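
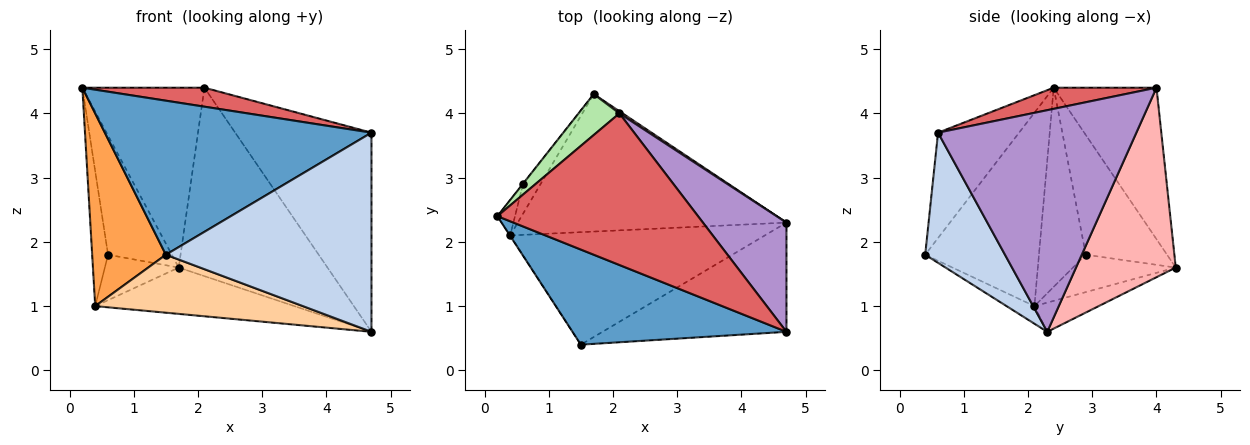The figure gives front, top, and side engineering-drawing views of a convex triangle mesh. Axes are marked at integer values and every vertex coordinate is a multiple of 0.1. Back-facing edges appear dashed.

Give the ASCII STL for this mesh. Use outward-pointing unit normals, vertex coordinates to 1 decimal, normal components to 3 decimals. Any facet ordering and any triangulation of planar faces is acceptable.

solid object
 facet normal -0.250 -0.824 0.509
  outer loop
   vertex 4.7 0.6 3.7
   vertex 0.2 2.4 4.4
   vertex 1.5 0.4 1.8
  endloop
 endfacet
 facet normal 0.322 -0.830 -0.455
  outer loop
   vertex 4.7 0.6 3.7
   vertex 1.5 0.4 1.8
   vertex 4.7 2.3 0.6
  endloop
 endfacet
 facet normal -0.839 -0.544 -0.001
  outer loop
   vertex 0.4 2.1 1.0
   vertex 1.5 0.4 1.8
   vertex 0.2 2.4 4.4
  endloop
 endfacet
 facet normal -0.061 -0.457 -0.887
  outer loop
   vertex 0.4 2.1 1.0
   vertex 4.7 2.3 0.6
   vertex 1.5 0.4 1.8
  endloop
 endfacet
 facet normal -0.102 0.318 -0.943
  outer loop
   vertex 0.4 2.1 1.0
   vertex 1.7 4.3 1.6
   vertex 4.7 2.3 0.6
  endloop
 endfacet
 facet normal -0.635 0.754 0.171
  outer loop
   vertex 2.1 4.0 4.4
   vertex 1.7 4.3 1.6
   vertex 0.2 2.4 4.4
  endloop
 endfacet
 facet normal 0.104 -0.124 0.987
  outer loop
   vertex 2.1 4.0 4.4
   vertex 0.2 2.4 4.4
   vertex 4.7 0.6 3.7
  endloop
 endfacet
 facet normal 0.557 0.831 0.009
  outer loop
   vertex 2.1 4.0 4.4
   vertex 4.7 2.3 0.6
   vertex 1.7 4.3 1.6
  endloop
 endfacet
 facet normal 0.787 0.541 0.297
  outer loop
   vertex 2.1 4.0 4.4
   vertex 4.7 0.6 3.7
   vertex 4.7 2.3 0.6
  endloop
 endfacet
 facet normal -0.786 0.618 -0.002
  outer loop
   vertex 0.6 2.9 1.8
   vertex 0.2 2.4 4.4
   vertex 1.7 4.3 1.6
  endloop
 endfacet
 facet normal -0.944 0.320 -0.084
  outer loop
   vertex 0.6 2.9 1.8
   vertex 0.4 2.1 1.0
   vertex 0.2 2.4 4.4
  endloop
 endfacet
 facet normal -0.759 0.545 -0.356
  outer loop
   vertex 0.6 2.9 1.8
   vertex 1.7 4.3 1.6
   vertex 0.4 2.1 1.0
  endloop
 endfacet
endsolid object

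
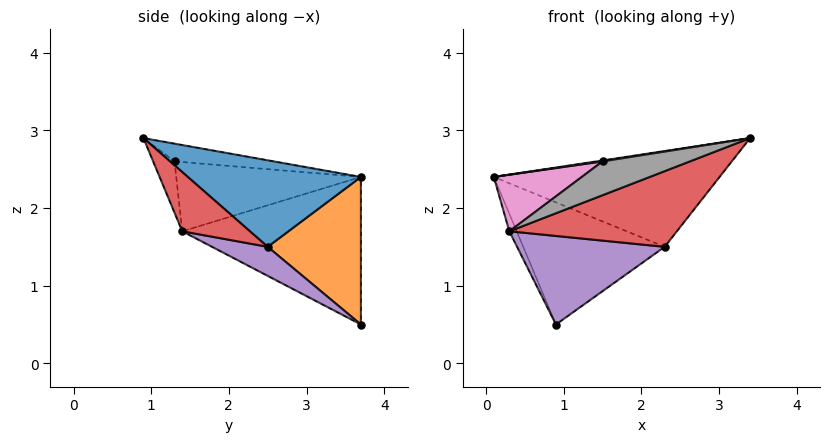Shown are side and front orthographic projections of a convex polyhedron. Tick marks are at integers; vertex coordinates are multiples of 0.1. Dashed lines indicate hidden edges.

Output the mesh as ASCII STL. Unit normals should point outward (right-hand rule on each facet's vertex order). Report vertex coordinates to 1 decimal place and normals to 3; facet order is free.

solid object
 facet normal 0.559 0.729 0.394
  outer loop
   vertex 2.3 2.5 1.5
   vertex 0.1 3.7 2.4
   vertex 3.4 0.9 2.9
  endloop
 endfacet
 facet normal 0.536 0.813 0.226
  outer loop
   vertex 2.3 2.5 1.5
   vertex 0.9 3.7 0.5
   vertex 0.1 3.7 2.4
  endloop
 endfacet
 facet normal -0.921 0.038 -0.388
  outer loop
   vertex 0.3 1.4 1.7
   vertex 0.1 3.7 2.4
   vertex 0.9 3.7 0.5
  endloop
 endfacet
 facet normal 0.223 -0.551 -0.804
  outer loop
   vertex 0.3 1.4 1.7
   vertex 2.3 2.5 1.5
   vertex 3.4 0.9 2.9
  endloop
 endfacet
 facet normal 0.186 -0.492 -0.850
  outer loop
   vertex 0.3 1.4 1.7
   vertex 0.9 3.7 0.5
   vertex 2.3 2.5 1.5
  endloop
 endfacet
 facet normal -0.158 -0.010 0.987
  outer loop
   vertex 1.5 1.3 2.6
   vertex 3.4 0.9 2.9
   vertex 0.1 3.7 2.4
  endloop
 endfacet
 facet normal -0.591 -0.282 0.756
  outer loop
   vertex 1.5 1.3 2.6
   vertex 0.1 3.7 2.4
   vertex 0.3 1.4 1.7
  endloop
 endfacet
 facet normal -0.232 -0.951 0.204
  outer loop
   vertex 1.5 1.3 2.6
   vertex 0.3 1.4 1.7
   vertex 3.4 0.9 2.9
  endloop
 endfacet
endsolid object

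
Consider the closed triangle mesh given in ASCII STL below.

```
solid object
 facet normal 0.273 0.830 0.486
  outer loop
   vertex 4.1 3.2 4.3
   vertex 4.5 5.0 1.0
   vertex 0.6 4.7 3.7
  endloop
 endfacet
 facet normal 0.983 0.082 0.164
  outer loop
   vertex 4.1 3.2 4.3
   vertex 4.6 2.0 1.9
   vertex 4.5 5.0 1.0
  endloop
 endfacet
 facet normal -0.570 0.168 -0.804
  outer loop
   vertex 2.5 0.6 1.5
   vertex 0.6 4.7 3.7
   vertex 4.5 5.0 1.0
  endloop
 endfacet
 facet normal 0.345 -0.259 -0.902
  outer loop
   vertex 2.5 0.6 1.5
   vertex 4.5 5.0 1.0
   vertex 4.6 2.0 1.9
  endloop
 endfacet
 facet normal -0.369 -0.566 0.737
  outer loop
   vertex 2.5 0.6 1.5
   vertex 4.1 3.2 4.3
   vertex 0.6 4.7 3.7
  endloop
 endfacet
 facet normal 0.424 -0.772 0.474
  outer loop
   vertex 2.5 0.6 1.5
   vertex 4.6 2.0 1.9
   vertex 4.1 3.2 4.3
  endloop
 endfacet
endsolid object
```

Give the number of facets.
6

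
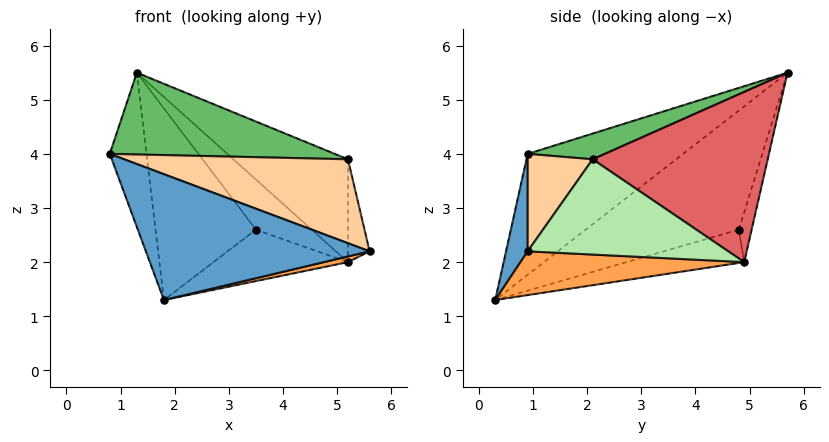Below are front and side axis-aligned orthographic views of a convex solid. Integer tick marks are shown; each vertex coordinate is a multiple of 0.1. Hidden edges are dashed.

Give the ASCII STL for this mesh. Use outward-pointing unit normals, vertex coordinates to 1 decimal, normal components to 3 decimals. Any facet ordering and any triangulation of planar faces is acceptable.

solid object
 facet normal 0.093 -0.964 0.249
  outer loop
   vertex 1.8 0.3 1.3
   vertex 5.6 0.9 2.2
   vertex 0.8 0.9 4.0
  endloop
 endfacet
 facet normal -0.900 0.213 -0.381
  outer loop
   vertex 1.8 0.3 1.3
   vertex 0.8 0.9 4.0
   vertex 1.3 5.7 5.5
  endloop
 endfacet
 facet normal 0.234 -0.025 -0.972
  outer loop
   vertex 5.2 4.9 2.0
   vertex 5.6 0.9 2.2
   vertex 1.8 0.3 1.3
  endloop
 endfacet
 facet normal 0.224 -0.771 0.597
  outer loop
   vertex 5.2 2.1 3.9
   vertex 0.8 0.9 4.0
   vertex 5.6 0.9 2.2
  endloop
 endfacet
 facet normal 0.105 -0.307 0.946
  outer loop
   vertex 5.2 2.1 3.9
   vertex 1.3 5.7 5.5
   vertex 0.8 0.9 4.0
  endloop
 endfacet
 facet normal 0.982 0.106 0.156
  outer loop
   vertex 5.2 2.1 3.9
   vertex 5.6 0.9 2.2
   vertex 5.2 4.9 2.0
  endloop
 endfacet
 facet normal 0.651 0.426 0.628
  outer loop
   vertex 5.2 2.1 3.9
   vertex 5.2 4.9 2.0
   vertex 1.3 5.7 5.5
  endloop
 endfacet
 facet normal -0.652 0.427 -0.627
  outer loop
   vertex 3.5 4.8 2.6
   vertex 1.8 0.3 1.3
   vertex 1.3 5.7 5.5
  endloop
 endfacet
 facet normal -0.203 0.881 -0.427
  outer loop
   vertex 3.5 4.8 2.6
   vertex 1.3 5.7 5.5
   vertex 5.2 4.9 2.0
  endloop
 endfacet
 facet normal -0.328 0.374 -0.867
  outer loop
   vertex 3.5 4.8 2.6
   vertex 5.2 4.9 2.0
   vertex 1.8 0.3 1.3
  endloop
 endfacet
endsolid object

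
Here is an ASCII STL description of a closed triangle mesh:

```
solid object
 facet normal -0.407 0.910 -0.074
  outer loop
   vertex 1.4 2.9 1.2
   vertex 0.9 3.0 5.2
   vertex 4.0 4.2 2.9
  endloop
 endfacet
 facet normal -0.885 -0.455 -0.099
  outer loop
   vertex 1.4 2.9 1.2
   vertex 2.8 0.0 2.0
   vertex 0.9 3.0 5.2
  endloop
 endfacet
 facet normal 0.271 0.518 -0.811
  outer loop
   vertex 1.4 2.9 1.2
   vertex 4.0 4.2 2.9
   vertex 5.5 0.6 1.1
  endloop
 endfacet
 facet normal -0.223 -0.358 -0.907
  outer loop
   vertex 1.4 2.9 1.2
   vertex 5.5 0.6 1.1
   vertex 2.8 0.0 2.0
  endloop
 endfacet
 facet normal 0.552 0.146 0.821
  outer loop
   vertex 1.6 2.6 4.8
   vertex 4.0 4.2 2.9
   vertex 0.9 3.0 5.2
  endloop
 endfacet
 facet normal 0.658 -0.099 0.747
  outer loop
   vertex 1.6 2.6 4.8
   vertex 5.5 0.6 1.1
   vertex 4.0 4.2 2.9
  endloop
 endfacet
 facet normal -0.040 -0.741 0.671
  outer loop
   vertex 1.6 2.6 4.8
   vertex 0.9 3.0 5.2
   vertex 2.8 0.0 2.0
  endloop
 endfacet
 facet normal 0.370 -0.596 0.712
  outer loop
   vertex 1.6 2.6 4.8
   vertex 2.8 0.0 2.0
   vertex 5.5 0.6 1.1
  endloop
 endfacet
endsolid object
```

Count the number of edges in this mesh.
12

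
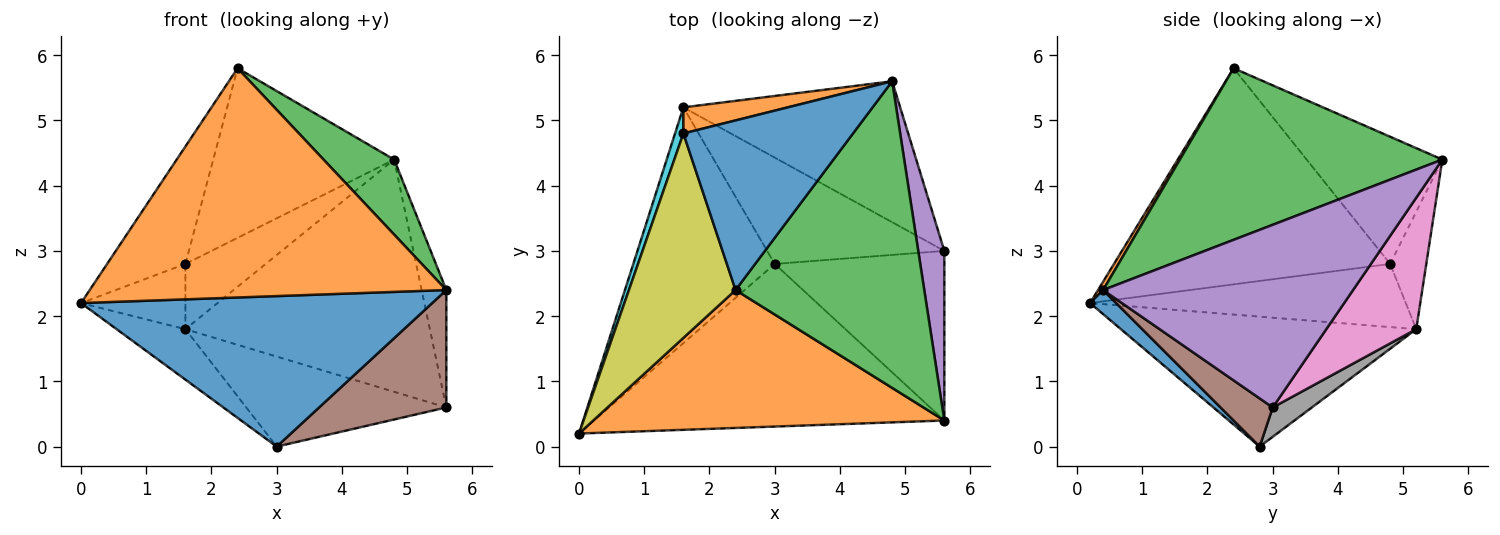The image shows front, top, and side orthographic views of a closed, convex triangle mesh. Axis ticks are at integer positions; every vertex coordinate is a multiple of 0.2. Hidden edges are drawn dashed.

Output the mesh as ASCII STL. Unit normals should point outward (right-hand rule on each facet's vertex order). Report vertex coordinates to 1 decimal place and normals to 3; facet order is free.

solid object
 facet normal 0.050 -0.678 -0.733
  outer loop
   vertex 3.0 2.8 0.0
   vertex 5.6 0.4 2.4
   vertex 0.0 0.2 2.2
  endloop
 endfacet
 facet normal 0.012 -0.857 0.515
  outer loop
   vertex 2.4 2.4 5.8
   vertex 0.0 0.2 2.2
   vertex 5.6 0.4 2.4
  endloop
 endfacet
 facet normal 0.662 -0.178 0.728
  outer loop
   vertex 2.4 2.4 5.8
   vertex 5.6 0.4 2.4
   vertex 4.8 5.6 4.4
  endloop
 endfacet
 facet normal -0.668 0.156 -0.727
  outer loop
   vertex 1.6 5.2 1.8
   vertex 3.0 2.8 0.0
   vertex 0.0 0.2 2.2
  endloop
 endfacet
 facet normal 0.985 0.097 0.141
  outer loop
   vertex 5.6 3.0 0.6
   vertex 4.8 5.6 4.4
   vertex 5.6 0.4 2.4
  endloop
 endfacet
 facet normal 0.227 -0.554 -0.801
  outer loop
   vertex 5.6 3.0 0.6
   vertex 5.6 0.4 2.4
   vertex 3.0 2.8 0.0
  endloop
 endfacet
 facet normal 0.300 0.816 -0.495
  outer loop
   vertex 5.6 3.0 0.6
   vertex 1.6 5.2 1.8
   vertex 4.8 5.6 4.4
  endloop
 endfacet
 facet normal 0.125 0.641 -0.757
  outer loop
   vertex 5.6 3.0 0.6
   vertex 3.0 2.8 0.0
   vertex 1.6 5.2 1.8
  endloop
 endfacet
 facet normal -0.869 0.246 0.429
  outer loop
   vertex 1.6 4.8 2.8
   vertex 0.0 0.2 2.2
   vertex 2.4 2.4 5.8
  endloop
 endfacet
 facet normal -0.942 0.311 0.125
  outer loop
   vertex 1.6 4.8 2.8
   vertex 1.6 5.2 1.8
   vertex 0.0 0.2 2.2
  endloop
 endfacet
 facet normal -0.469 0.625 0.625
  outer loop
   vertex 1.6 4.8 2.8
   vertex 2.4 2.4 5.8
   vertex 4.8 5.6 4.4
  endloop
 endfacet
 facet normal -0.386 0.857 0.343
  outer loop
   vertex 1.6 4.8 2.8
   vertex 4.8 5.6 4.4
   vertex 1.6 5.2 1.8
  endloop
 endfacet
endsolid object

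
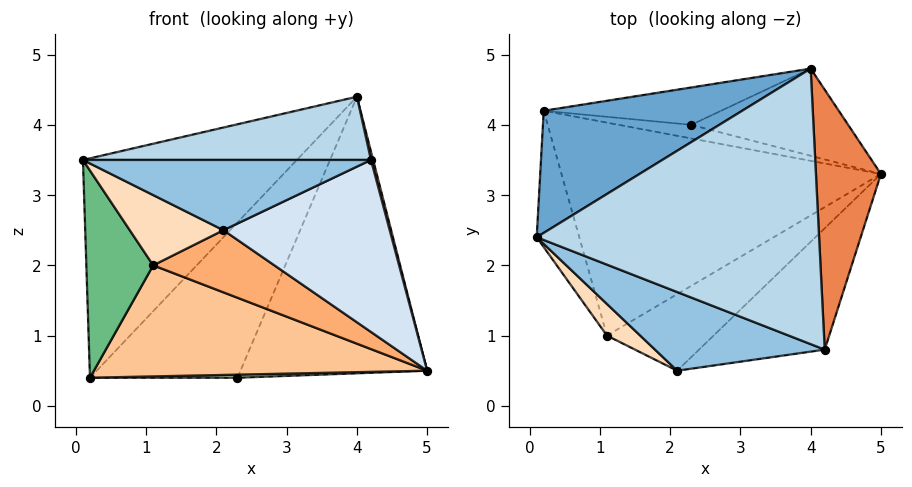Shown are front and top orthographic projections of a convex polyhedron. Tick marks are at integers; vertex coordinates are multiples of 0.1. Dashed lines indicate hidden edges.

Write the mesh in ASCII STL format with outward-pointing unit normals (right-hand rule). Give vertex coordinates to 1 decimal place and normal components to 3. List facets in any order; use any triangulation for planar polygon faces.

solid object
 facet normal -0.545 0.733 0.408
  outer loop
   vertex 0.2 4.2 0.4
   vertex 0.1 2.4 3.5
   vertex 4.0 4.8 4.4
  endloop
 endfacet
 facet normal -0.252 -0.645 0.722
  outer loop
   vertex 4.2 0.8 3.5
   vertex 0.1 2.4 3.5
   vertex 2.1 0.5 2.5
  endloop
 endfacet
 facet normal -0.087 -0.223 0.971
  outer loop
   vertex 4.2 0.8 3.5
   vertex 4.0 4.8 4.4
   vertex 0.1 2.4 3.5
  endloop
 endfacet
 facet normal 0.364 -0.761 -0.537
  outer loop
   vertex 4.2 0.8 3.5
   vertex 2.1 0.5 2.5
   vertex 5.0 3.3 0.5
  endloop
 endfacet
 facet normal 0.968 -0.008 0.251
  outer loop
   vertex 4.2 0.8 3.5
   vertex 5.0 3.3 0.5
   vertex 4.0 4.8 4.4
  endloop
 endfacet
 facet normal 0.073 -0.629 -0.774
  outer loop
   vertex 1.1 1.0 2.0
   vertex 5.0 3.3 0.5
   vertex 2.1 0.5 2.5
  endloop
 endfacet
 facet normal -0.068 -0.461 -0.885
  outer loop
   vertex 1.1 1.0 2.0
   vertex 0.2 4.2 0.4
   vertex 5.0 3.3 0.5
  endloop
 endfacet
 facet normal -0.552 -0.761 0.342
  outer loop
   vertex 1.1 1.0 2.0
   vertex 2.1 0.5 2.5
   vertex 0.1 2.4 3.5
  endloop
 endfacet
 facet normal -0.894 -0.375 -0.246
  outer loop
   vertex 1.1 1.0 2.0
   vertex 0.1 2.4 3.5
   vertex 0.2 4.2 0.4
  endloop
 endfacet
 facet normal 0.250 0.923 -0.291
  outer loop
   vertex 2.3 4.0 0.4
   vertex 4.0 4.8 4.4
   vertex 5.0 3.3 0.5
  endloop
 endfacet
 facet normal -0.021 -0.220 -0.975
  outer loop
   vertex 2.3 4.0 0.4
   vertex 5.0 3.3 0.5
   vertex 0.2 4.2 0.4
  endloop
 endfacet
 facet normal 0.092 0.968 -0.233
  outer loop
   vertex 2.3 4.0 0.4
   vertex 0.2 4.2 0.4
   vertex 4.0 4.8 4.4
  endloop
 endfacet
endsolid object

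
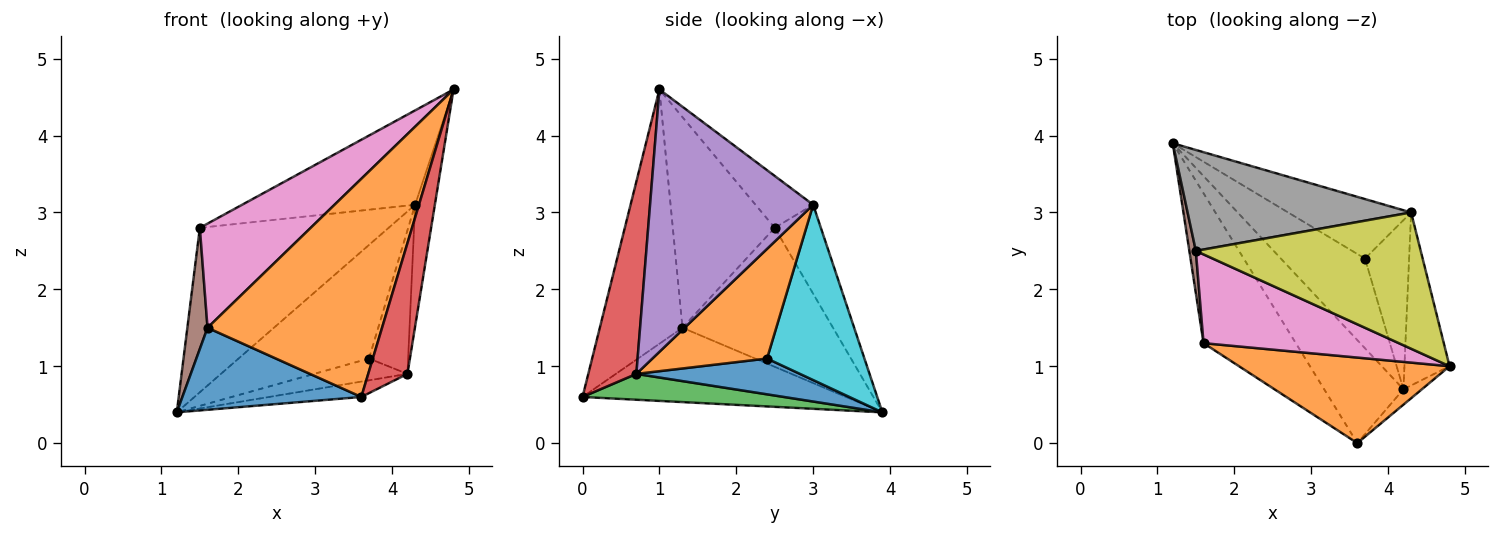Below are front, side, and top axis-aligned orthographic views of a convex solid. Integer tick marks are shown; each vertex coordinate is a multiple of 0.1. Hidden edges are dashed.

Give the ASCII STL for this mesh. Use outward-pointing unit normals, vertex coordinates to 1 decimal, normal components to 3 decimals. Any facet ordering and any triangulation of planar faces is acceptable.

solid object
 facet normal -0.577 -0.392 -0.716
  outer loop
   vertex 1.6 1.3 1.5
   vertex 1.2 3.9 0.4
   vertex 3.6 0.0 0.6
  endloop
 endfacet
 facet normal -0.403 -0.852 0.334
  outer loop
   vertex 1.6 1.3 1.5
   vertex 3.6 0.0 0.6
   vertex 4.8 1.0 4.6
  endloop
 endfacet
 facet normal 0.307 0.141 -0.941
  outer loop
   vertex 4.2 0.7 0.9
   vertex 3.6 0.0 0.6
   vertex 1.2 3.9 0.4
  endloop
 endfacet
 facet normal 0.773 -0.630 -0.074
  outer loop
   vertex 4.2 0.7 0.9
   vertex 4.8 1.0 4.6
   vertex 3.6 0.0 0.6
  endloop
 endfacet
 facet normal 0.979 0.118 -0.168
  outer loop
   vertex 4.2 0.7 0.9
   vertex 4.3 3.0 3.1
   vertex 4.8 1.0 4.6
  endloop
 endfacet
 facet normal -0.990 -0.133 0.046
  outer loop
   vertex 1.5 2.5 2.8
   vertex 1.2 3.9 0.4
   vertex 1.6 1.3 1.5
  endloop
 endfacet
 facet normal -0.573 -0.624 0.531
  outer loop
   vertex 1.5 2.5 2.8
   vertex 1.6 1.3 1.5
   vertex 4.8 1.0 4.6
  endloop
 endfacet
 facet normal -0.204 0.834 0.512
  outer loop
   vertex 1.5 2.5 2.8
   vertex 4.3 3.0 3.1
   vertex 1.2 3.9 0.4
  endloop
 endfacet
 facet normal -0.186 0.559 0.808
  outer loop
   vertex 1.5 2.5 2.8
   vertex 4.8 1.0 4.6
   vertex 4.3 3.0 3.1
  endloop
 endfacet
 facet normal 0.552 0.739 -0.387
  outer loop
   vertex 3.7 2.4 1.1
   vertex 1.2 3.9 0.4
   vertex 4.3 3.0 3.1
  endloop
 endfacet
 facet normal 0.382 0.218 -0.898
  outer loop
   vertex 3.7 2.4 1.1
   vertex 4.2 0.7 0.9
   vertex 1.2 3.9 0.4
  endloop
 endfacet
 facet normal 0.884 0.302 -0.356
  outer loop
   vertex 3.7 2.4 1.1
   vertex 4.3 3.0 3.1
   vertex 4.2 0.7 0.9
  endloop
 endfacet
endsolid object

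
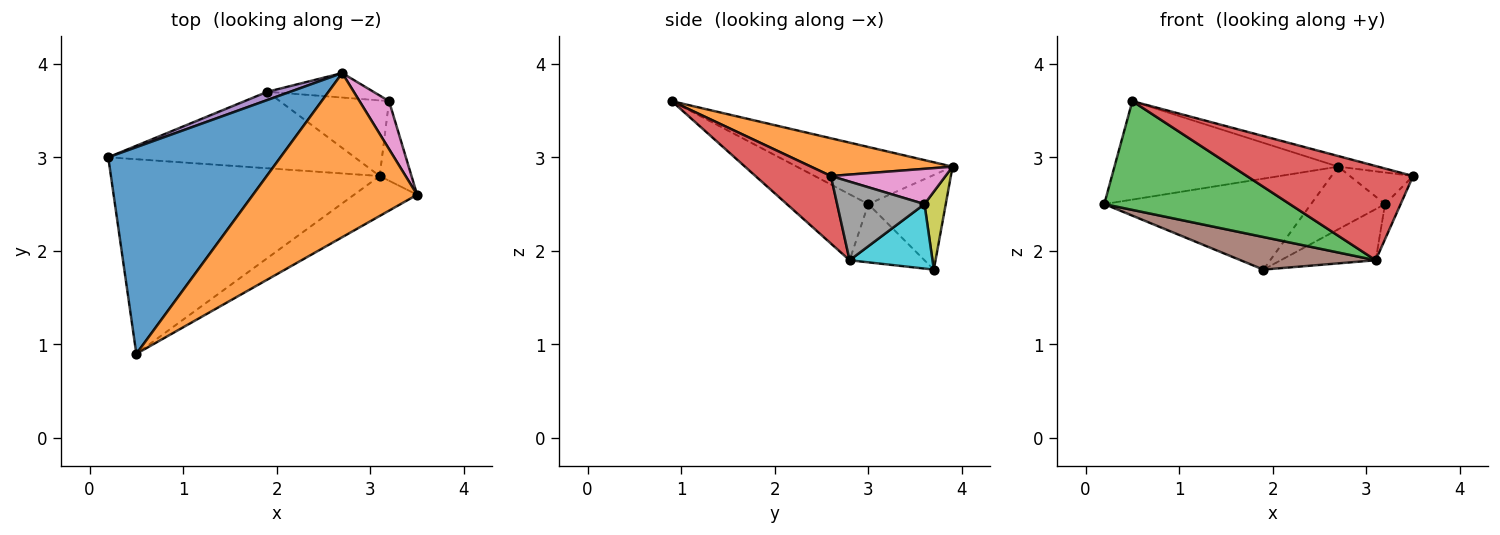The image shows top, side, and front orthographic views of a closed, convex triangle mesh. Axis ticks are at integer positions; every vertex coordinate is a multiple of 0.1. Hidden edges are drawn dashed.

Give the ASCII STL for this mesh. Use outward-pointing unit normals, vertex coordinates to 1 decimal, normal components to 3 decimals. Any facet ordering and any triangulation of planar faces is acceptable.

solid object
 facet normal -0.287 0.412 0.865
  outer loop
   vertex 2.7 3.9 2.9
   vertex 0.2 3.0 2.5
   vertex 0.5 0.9 3.6
  endloop
 endfacet
 facet normal 0.224 0.063 0.973
  outer loop
   vertex 2.7 3.9 2.9
   vertex 0.5 0.9 3.6
   vertex 3.5 2.6 2.8
  endloop
 endfacet
 facet normal -0.209 -0.477 -0.854
  outer loop
   vertex 3.1 2.8 1.9
   vertex 0.5 0.9 3.6
   vertex 0.2 3.0 2.5
  endloop
 endfacet
 facet normal 0.385 -0.850 -0.360
  outer loop
   vertex 3.1 2.8 1.9
   vertex 3.5 2.6 2.8
   vertex 0.5 0.9 3.6
  endloop
 endfacet
 facet normal -0.349 0.933 0.084
  outer loop
   vertex 1.9 3.7 1.8
   vertex 0.2 3.0 2.5
   vertex 2.7 3.9 2.9
  endloop
 endfacet
 facet normal -0.212 -0.383 -0.899
  outer loop
   vertex 1.9 3.7 1.8
   vertex 3.1 2.8 1.9
   vertex 0.2 3.0 2.5
  endloop
 endfacet
 facet normal 0.706 0.389 0.591
  outer loop
   vertex 3.2 3.6 2.5
   vertex 2.7 3.9 2.9
   vertex 3.5 2.6 2.8
  endloop
 endfacet
 facet normal 0.915 0.163 -0.370
  outer loop
   vertex 3.2 3.6 2.5
   vertex 3.5 2.6 2.8
   vertex 3.1 2.8 1.9
  endloop
 endfacet
 facet normal 0.259 0.900 -0.352
  outer loop
   vertex 3.2 3.6 2.5
   vertex 1.9 3.7 1.8
   vertex 2.7 3.9 2.9
  endloop
 endfacet
 facet normal 0.439 0.503 -0.744
  outer loop
   vertex 3.2 3.6 2.5
   vertex 3.1 2.8 1.9
   vertex 1.9 3.7 1.8
  endloop
 endfacet
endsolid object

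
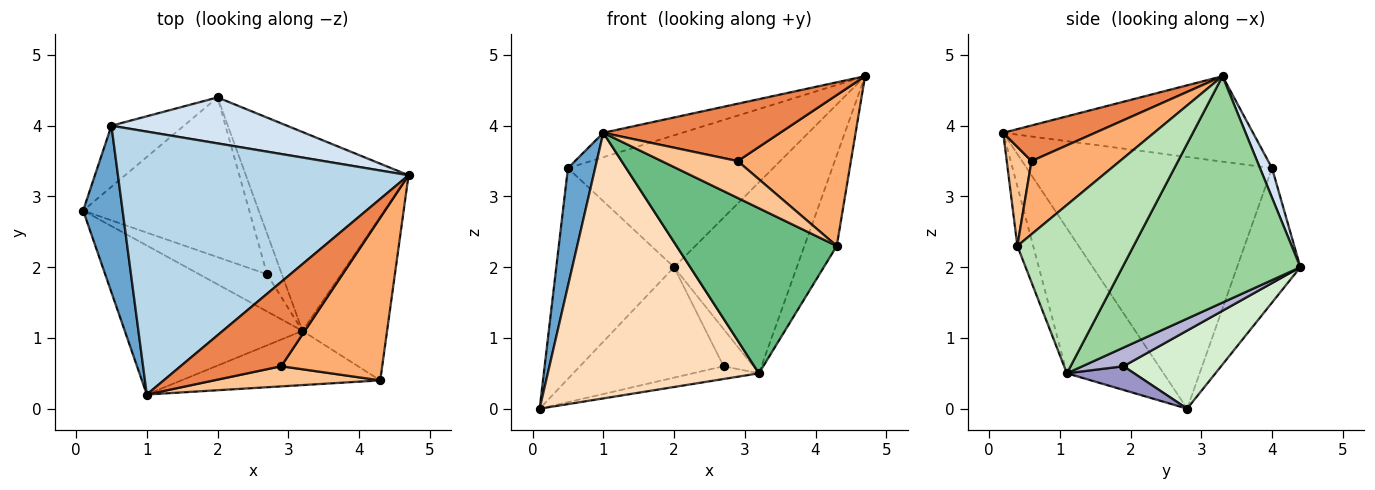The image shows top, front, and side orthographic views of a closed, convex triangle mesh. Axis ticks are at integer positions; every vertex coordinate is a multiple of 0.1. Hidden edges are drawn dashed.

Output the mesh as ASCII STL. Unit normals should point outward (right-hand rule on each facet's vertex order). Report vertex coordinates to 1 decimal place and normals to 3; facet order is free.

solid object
 facet normal -0.982 -0.109 0.154
  outer loop
   vertex 0.5 4.0 3.4
   vertex 0.1 2.8 0.0
   vertex 1.0 0.2 3.9
  endloop
 endfacet
 facet normal -0.458 0.854 -0.247
  outer loop
   vertex 0.5 4.0 3.4
   vertex 2.0 4.4 2.0
   vertex 0.1 2.8 0.0
  endloop
 endfacet
 facet normal -0.281 0.089 0.956
  outer loop
   vertex 0.5 4.0 3.4
   vertex 1.0 0.2 3.9
   vertex 4.7 3.3 4.7
  endloop
 endfacet
 facet normal 0.055 0.943 0.329
  outer loop
   vertex 0.5 4.0 3.4
   vertex 4.7 3.3 4.7
   vertex 2.0 4.4 2.0
  endloop
 endfacet
 facet normal 0.281 -0.540 0.794
  outer loop
   vertex 2.9 0.6 3.5
   vertex 4.7 3.3 4.7
   vertex 1.0 0.2 3.9
  endloop
 endfacet
 facet normal 0.469 -0.601 0.647
  outer loop
   vertex 2.9 0.6 3.5
   vertex 4.3 0.4 2.3
   vertex 4.7 3.3 4.7
  endloop
 endfacet
 facet normal 0.275 -0.844 0.461
  outer loop
   vertex 2.9 0.6 3.5
   vertex 1.0 0.2 3.9
   vertex 4.3 0.4 2.3
  endloop
 endfacet
 facet normal -0.371 -0.810 -0.454
  outer loop
   vertex 3.2 1.1 0.5
   vertex 1.0 0.2 3.9
   vertex 0.1 2.8 0.0
  endloop
 endfacet
 facet normal -0.093 -0.946 -0.311
  outer loop
   vertex 3.2 1.1 0.5
   vertex 4.3 0.4 2.3
   vertex 1.0 0.2 3.9
  endloop
 endfacet
 facet normal 0.708 0.489 -0.509
  outer loop
   vertex 3.2 1.1 0.5
   vertex 2.0 4.4 2.0
   vertex 4.7 3.3 4.7
  endloop
 endfacet
 facet normal 0.867 0.241 -0.436
  outer loop
   vertex 3.2 1.1 0.5
   vertex 4.7 3.3 4.7
   vertex 4.3 0.4 2.3
  endloop
 endfacet
 facet normal 0.361 0.531 -0.767
  outer loop
   vertex 2.7 1.9 0.6
   vertex 0.1 2.8 0.0
   vertex 2.0 4.4 2.0
  endloop
 endfacet
 facet normal 0.314 0.308 -0.898
  outer loop
   vertex 2.7 1.9 0.6
   vertex 3.2 1.1 0.5
   vertex 0.1 2.8 0.0
  endloop
 endfacet
 facet normal 0.681 0.493 -0.540
  outer loop
   vertex 2.7 1.9 0.6
   vertex 2.0 4.4 2.0
   vertex 3.2 1.1 0.5
  endloop
 endfacet
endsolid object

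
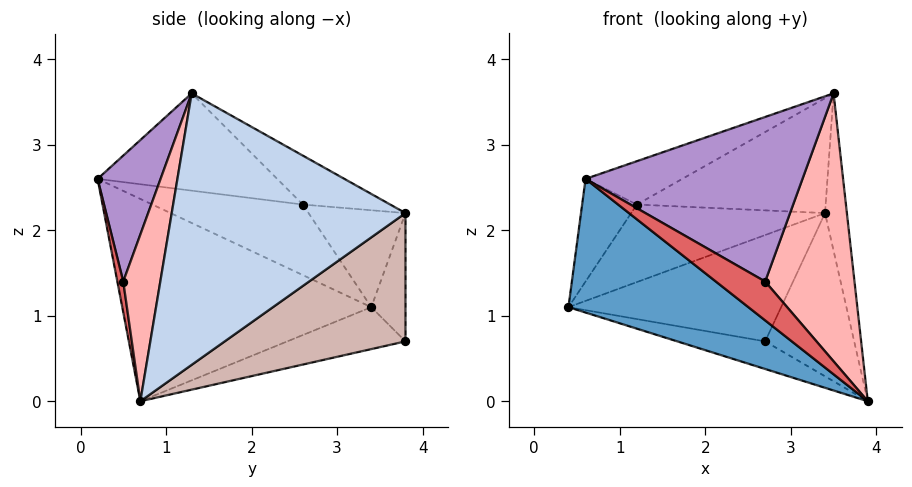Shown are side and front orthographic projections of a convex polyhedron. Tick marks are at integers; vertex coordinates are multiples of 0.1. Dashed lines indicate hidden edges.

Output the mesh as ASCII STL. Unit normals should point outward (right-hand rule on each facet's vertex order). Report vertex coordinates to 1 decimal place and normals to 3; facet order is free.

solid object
 facet normal -0.534 -0.386 -0.752
  outer loop
   vertex 0.6 0.2 2.6
   vertex 0.4 3.4 1.1
   vertex 3.9 0.7 0.0
  endloop
 endfacet
 facet normal 0.991 0.093 0.095
  outer loop
   vertex 3.4 3.8 2.2
   vertex 3.5 1.3 3.6
   vertex 3.9 0.7 0.0
  endloop
 endfacet
 facet normal -0.715 0.260 0.650
  outer loop
   vertex 1.2 2.6 2.3
   vertex 0.4 3.4 1.1
   vertex 0.6 0.2 2.6
  endloop
 endfacet
 facet normal -0.389 0.209 0.897
  outer loop
   vertex 1.2 2.6 2.3
   vertex 0.6 0.2 2.6
   vertex 3.5 1.3 3.6
  endloop
 endfacet
 facet normal -0.333 0.667 0.667
  outer loop
   vertex 1.2 2.6 2.3
   vertex 3.4 3.8 2.2
   vertex 0.4 3.4 1.1
  endloop
 endfacet
 facet normal -0.218 0.470 0.855
  outer loop
   vertex 1.2 2.6 2.3
   vertex 3.5 1.3 3.6
   vertex 3.4 3.8 2.2
  endloop
 endfacet
 facet normal 0.119 -0.992 -0.040
  outer loop
   vertex 2.7 0.5 1.4
   vertex 0.6 0.2 2.6
   vertex 3.9 0.7 0.0
  endloop
 endfacet
 facet normal 0.376 -0.906 0.193
  outer loop
   vertex 2.7 0.5 1.4
   vertex 3.9 0.7 0.0
   vertex 3.5 1.3 3.6
  endloop
 endfacet
 facet normal 0.271 -0.932 0.241
  outer loop
   vertex 2.7 0.5 1.4
   vertex 3.5 1.3 3.6
   vertex 0.6 0.2 2.6
  endloop
 endfacet
 facet normal -0.194 0.144 -0.970
  outer loop
   vertex 2.7 3.8 0.7
   vertex 3.9 0.7 0.0
   vertex 0.4 3.4 1.1
  endloop
 endfacet
 facet normal -0.158 0.985 0.074
  outer loop
   vertex 2.7 3.8 0.7
   vertex 0.4 3.4 1.1
   vertex 3.4 3.8 2.2
  endloop
 endfacet
 facet normal 0.828 0.408 -0.386
  outer loop
   vertex 2.7 3.8 0.7
   vertex 3.4 3.8 2.2
   vertex 3.9 0.7 0.0
  endloop
 endfacet
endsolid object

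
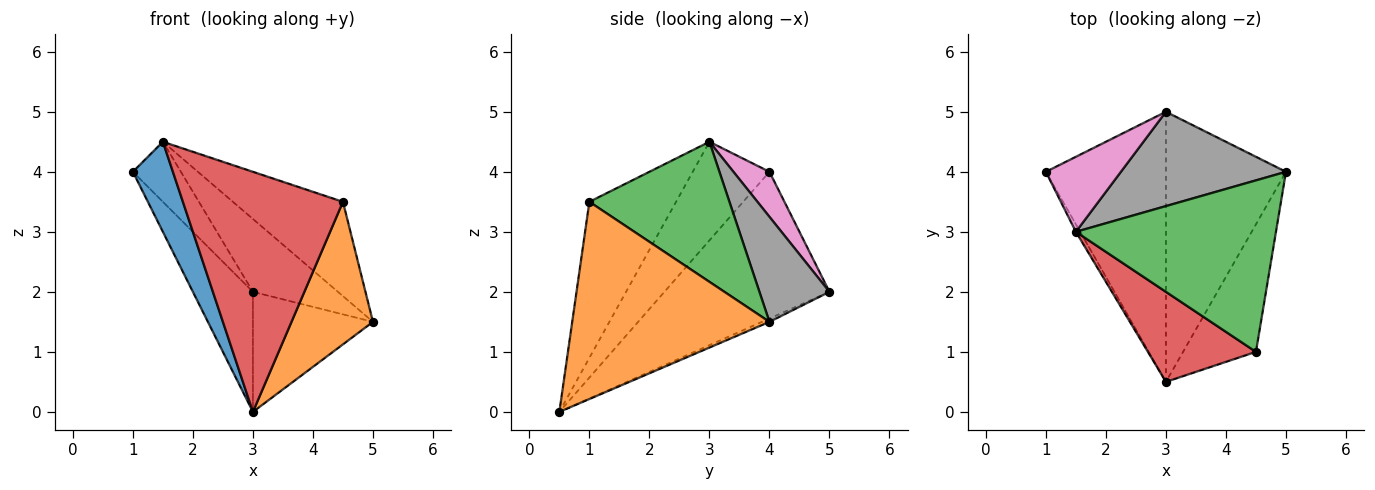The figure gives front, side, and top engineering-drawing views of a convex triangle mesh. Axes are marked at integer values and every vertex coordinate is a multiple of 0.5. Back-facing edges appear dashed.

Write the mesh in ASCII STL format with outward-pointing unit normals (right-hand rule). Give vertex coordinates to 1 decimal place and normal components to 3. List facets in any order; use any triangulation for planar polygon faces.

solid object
 facet normal -0.886 -0.462 -0.039
  outer loop
   vertex 1.5 3.0 4.5
   vertex 1.0 4.0 4.0
   vertex 3.0 0.5 0.0
  endloop
 endfacet
 facet normal 0.875 -0.361 -0.323
  outer loop
   vertex 4.5 1.0 3.5
   vertex 3.0 0.5 0.0
   vertex 5.0 4.0 1.5
  endloop
 endfacet
 facet normal 0.523 0.411 0.747
  outer loop
   vertex 4.5 1.0 3.5
   vertex 5.0 4.0 1.5
   vertex 1.5 3.0 4.5
  endloop
 endfacet
 facet normal -0.452 -0.835 0.313
  outer loop
   vertex 4.5 1.0 3.5
   vertex 1.5 3.0 4.5
   vertex 3.0 0.5 0.0
  endloop
 endfacet
 facet normal -0.745 0.271 -0.610
  outer loop
   vertex 3.0 5.0 2.0
   vertex 3.0 0.5 0.0
   vertex 1.0 4.0 4.0
  endloop
 endfacet
 facet normal -0.025 0.406 -0.914
  outer loop
   vertex 3.0 5.0 2.0
   vertex 5.0 4.0 1.5
   vertex 3.0 0.5 0.0
  endloop
 endfacet
 facet normal 0.424 0.566 0.707
  outer loop
   vertex 3.0 5.0 2.0
   vertex 1.0 4.0 4.0
   vertex 1.5 3.0 4.5
  endloop
 endfacet
 facet normal 0.450 0.546 0.707
  outer loop
   vertex 3.0 5.0 2.0
   vertex 1.5 3.0 4.5
   vertex 5.0 4.0 1.5
  endloop
 endfacet
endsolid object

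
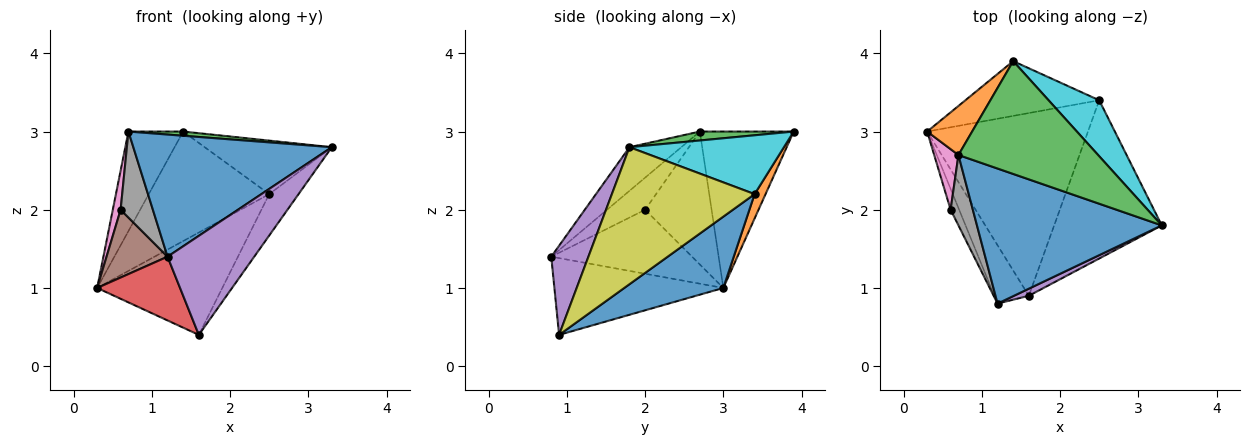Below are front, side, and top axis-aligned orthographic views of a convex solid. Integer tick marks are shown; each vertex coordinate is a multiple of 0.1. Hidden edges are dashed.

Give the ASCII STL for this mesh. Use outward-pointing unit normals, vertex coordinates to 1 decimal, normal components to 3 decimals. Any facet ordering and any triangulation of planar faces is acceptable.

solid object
 facet normal -0.172 -0.661 0.731
  outer loop
   vertex 0.7 2.7 3.0
   vertex 1.2 0.8 1.4
   vertex 3.3 1.8 2.8
  endloop
 endfacet
 facet normal -0.838 0.489 0.241
  outer loop
   vertex 1.4 3.9 3.0
   vertex 0.3 3.0 1.0
   vertex 0.7 2.7 3.0
  endloop
 endfacet
 facet normal 0.064 -0.037 0.997
  outer loop
   vertex 1.4 3.9 3.0
   vertex 0.7 2.7 3.0
   vertex 3.3 1.8 2.8
  endloop
 endfacet
 facet normal -0.833 -0.409 -0.374
  outer loop
   vertex 1.6 0.9 0.4
   vertex 1.2 0.8 1.4
   vertex 0.3 3.0 1.0
  endloop
 endfacet
 facet normal 0.393 -0.917 0.066
  outer loop
   vertex 1.6 0.9 0.4
   vertex 3.3 1.8 2.8
   vertex 1.2 0.8 1.4
  endloop
 endfacet
 facet normal -0.911 -0.395 -0.121
  outer loop
   vertex 0.6 2.0 2.0
   vertex 0.3 3.0 1.0
   vertex 1.2 0.8 1.4
  endloop
 endfacet
 facet normal -0.977 -0.115 0.178
  outer loop
   vertex 0.6 2.0 2.0
   vertex 0.7 2.7 3.0
   vertex 0.3 3.0 1.0
  endloop
 endfacet
 facet normal -0.675 -0.571 0.467
  outer loop
   vertex 0.6 2.0 2.0
   vertex 1.2 0.8 1.4
   vertex 0.7 2.7 3.0
  endloop
 endfacet
 facet normal 0.776 0.160 -0.610
  outer loop
   vertex 2.5 3.4 2.2
   vertex 3.3 1.8 2.8
   vertex 1.6 0.9 0.4
  endloop
 endfacet
 facet normal 0.643 0.529 0.554
  outer loop
   vertex 2.5 3.4 2.2
   vertex 1.4 3.9 3.0
   vertex 3.3 1.8 2.8
  endloop
 endfacet
 facet normal 0.361 0.456 -0.814
  outer loop
   vertex 2.5 3.4 2.2
   vertex 1.6 0.9 0.4
   vertex 0.3 3.0 1.0
  endloop
 endfacet
 facet normal 0.081 0.891 -0.446
  outer loop
   vertex 2.5 3.4 2.2
   vertex 0.3 3.0 1.0
   vertex 1.4 3.9 3.0
  endloop
 endfacet
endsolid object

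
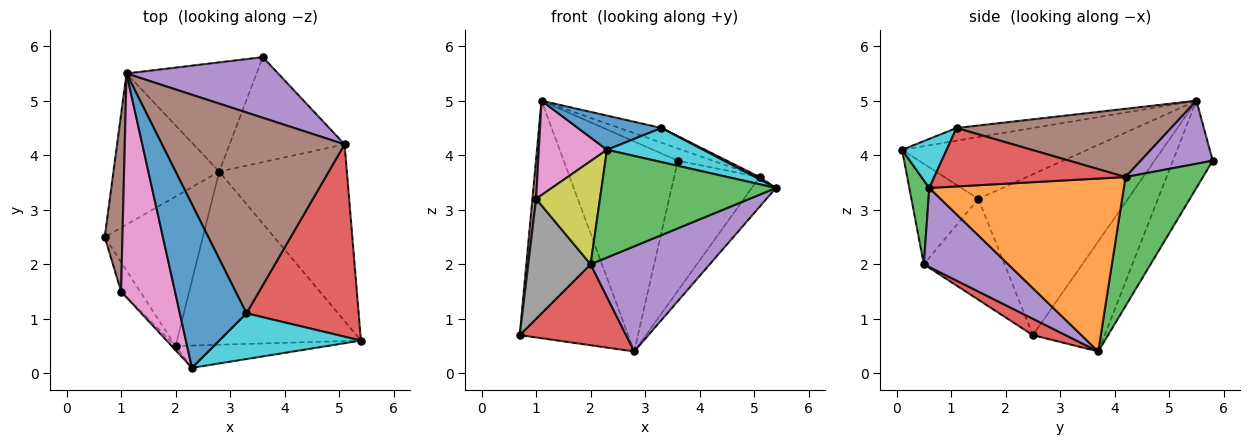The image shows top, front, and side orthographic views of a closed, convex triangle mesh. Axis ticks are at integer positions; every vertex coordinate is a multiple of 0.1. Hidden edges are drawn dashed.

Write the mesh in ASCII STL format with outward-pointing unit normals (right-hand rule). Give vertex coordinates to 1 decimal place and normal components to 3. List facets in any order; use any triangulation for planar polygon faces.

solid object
 facet normal -0.488 0.737 -0.469
  outer loop
   vertex 2.8 3.7 0.4
   vertex 0.7 2.5 0.7
   vertex 1.1 5.5 5.0
  endloop
 endfacet
 facet normal -0.296 0.847 -0.441
  outer loop
   vertex 2.8 3.7 0.4
   vertex 1.1 5.5 5.0
   vertex 3.6 5.8 3.9
  endloop
 endfacet
 facet normal 0.112 -0.973 -0.201
  outer loop
   vertex 2.0 0.5 2.0
   vertex 5.4 0.6 3.4
   vertex 2.3 0.1 4.1
  endloop
 endfacet
 facet normal 0.145 -0.471 -0.870
  outer loop
   vertex 2.0 0.5 2.0
   vertex 0.7 2.5 0.7
   vertex 2.8 3.7 0.4
  endloop
 endfacet
 facet normal 0.345 -0.487 -0.802
  outer loop
   vertex 2.0 0.5 2.0
   vertex 2.8 3.7 0.4
   vertex 5.4 0.6 3.4
  endloop
 endfacet
 facet normal -0.994 -0.024 0.109
  outer loop
   vertex 1.0 1.5 3.2
   vertex 1.1 5.5 5.0
   vertex 0.7 2.5 0.7
  endloop
 endfacet
 facet normal -0.726 -0.267 0.634
  outer loop
   vertex 1.0 1.5 3.2
   vertex 2.3 0.1 4.1
   vertex 1.1 5.5 5.0
  endloop
 endfacet
 facet normal -0.782 -0.605 -0.148
  outer loop
   vertex 1.0 1.5 3.2
   vertex 0.7 2.5 0.7
   vertex 2.0 0.5 2.0
  endloop
 endfacet
 facet normal -0.723 -0.690 -0.028
  outer loop
   vertex 1.0 1.5 3.2
   vertex 2.0 0.5 2.0
   vertex 2.3 0.1 4.1
  endloop
 endfacet
 facet normal 0.267 -0.576 0.772
  outer loop
   vertex 3.3 1.1 4.5
   vertex 2.3 0.1 4.1
   vertex 5.4 0.6 3.4
  endloop
 endfacet
 facet normal -0.184 -0.201 0.962
  outer loop
   vertex 3.3 1.1 4.5
   vertex 1.1 5.5 5.0
   vertex 2.3 0.1 4.1
  endloop
 endfacet
 facet normal 0.801 0.100 -0.591
  outer loop
   vertex 5.1 4.2 3.6
   vertex 5.4 0.6 3.4
   vertex 2.8 3.7 0.4
  endloop
 endfacet
 facet normal 0.576 0.636 -0.513
  outer loop
   vertex 5.1 4.2 3.6
   vertex 2.8 3.7 0.4
   vertex 3.6 5.8 3.9
  endloop
 endfacet
 facet normal 0.462 -0.011 0.887
  outer loop
   vertex 5.1 4.2 3.6
   vertex 3.3 1.1 4.5
   vertex 5.4 0.6 3.4
  endloop
 endfacet
 facet normal 0.377 0.184 0.908
  outer loop
   vertex 5.1 4.2 3.6
   vertex 3.6 5.8 3.9
   vertex 1.1 5.5 5.0
  endloop
 endfacet
 facet normal 0.349 0.068 0.934
  outer loop
   vertex 5.1 4.2 3.6
   vertex 1.1 5.5 5.0
   vertex 3.3 1.1 4.5
  endloop
 endfacet
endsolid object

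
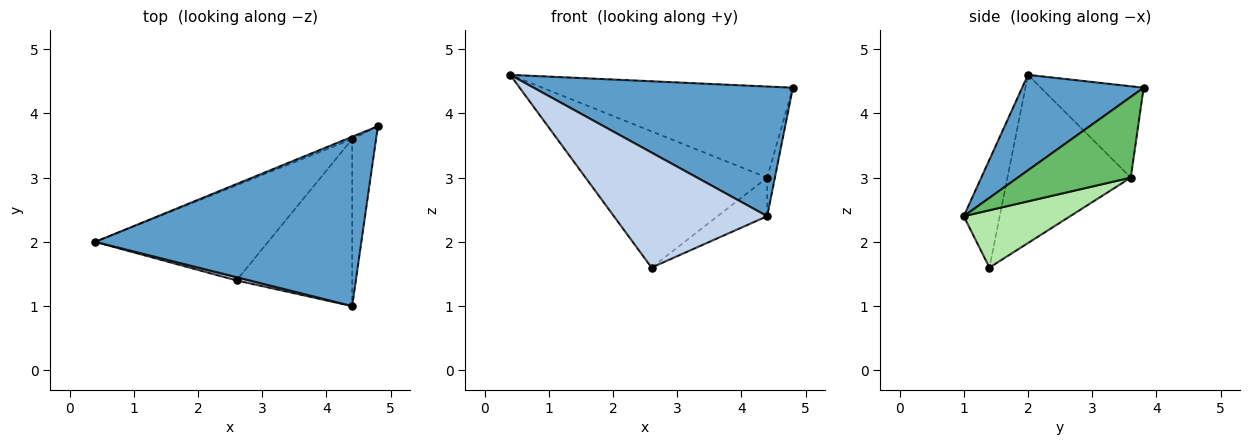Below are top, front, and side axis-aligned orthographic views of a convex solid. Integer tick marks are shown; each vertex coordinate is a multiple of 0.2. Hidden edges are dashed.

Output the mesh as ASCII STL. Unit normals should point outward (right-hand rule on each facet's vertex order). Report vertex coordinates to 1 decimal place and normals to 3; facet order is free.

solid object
 facet normal 0.274 -0.585 0.764
  outer loop
   vertex 4.4 1.0 2.4
   vertex 4.8 3.8 4.4
   vertex 0.4 2.0 4.6
  endloop
 endfacet
 facet normal -0.228 -0.973 0.027
  outer loop
   vertex 2.6 1.4 1.6
   vertex 4.4 1.0 2.4
   vertex 0.4 2.0 4.6
  endloop
 endfacet
 facet normal -0.379 0.925 -0.024
  outer loop
   vertex 4.4 3.6 3.0
   vertex 0.4 2.0 4.6
   vertex 4.8 3.8 4.4
  endloop
 endfacet
 facet normal -0.487 0.716 -0.500
  outer loop
   vertex 4.4 3.6 3.0
   vertex 2.6 1.4 1.6
   vertex 0.4 2.0 4.6
  endloop
 endfacet
 facet normal 0.957 0.065 -0.283
  outer loop
   vertex 4.4 3.6 3.0
   vertex 4.8 3.8 4.4
   vertex 4.4 1.0 2.4
  endloop
 endfacet
 facet normal 0.435 0.202 -0.877
  outer loop
   vertex 4.4 3.6 3.0
   vertex 4.4 1.0 2.4
   vertex 2.6 1.4 1.6
  endloop
 endfacet
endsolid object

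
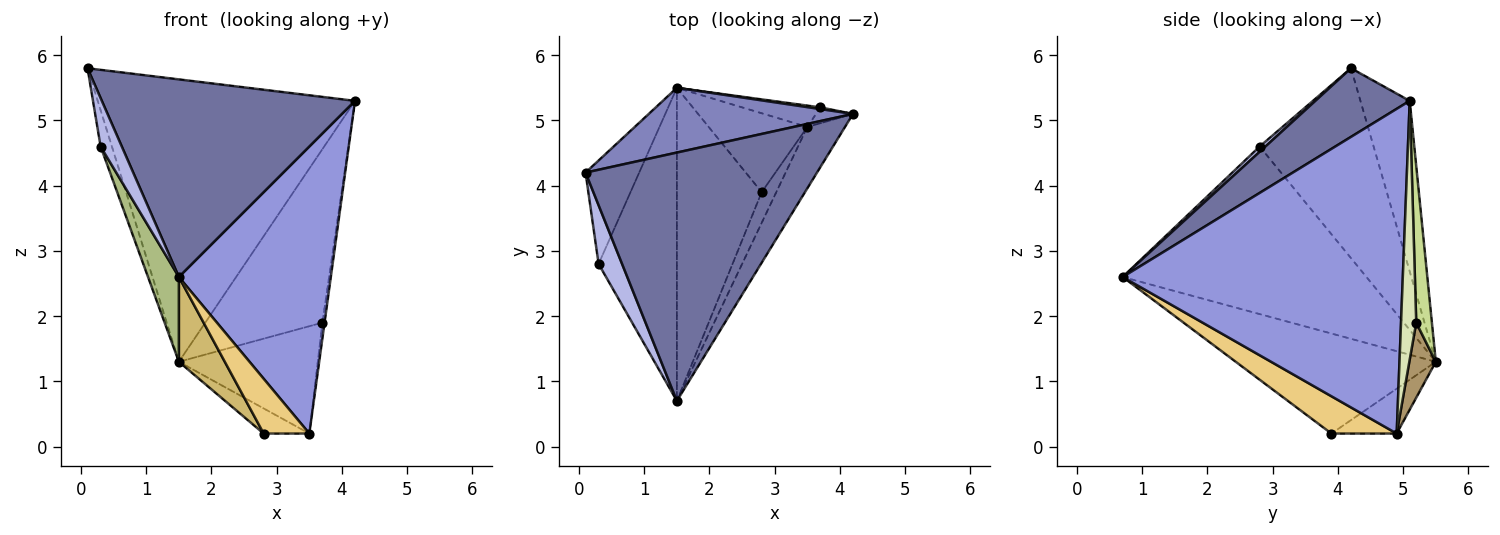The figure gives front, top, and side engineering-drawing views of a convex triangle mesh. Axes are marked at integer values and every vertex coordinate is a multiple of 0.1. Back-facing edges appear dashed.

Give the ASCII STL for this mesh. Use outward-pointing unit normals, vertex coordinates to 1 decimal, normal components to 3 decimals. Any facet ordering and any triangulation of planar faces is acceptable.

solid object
 facet normal 0.226 -0.606 0.762
  outer loop
   vertex 1.5 0.7 2.6
   vertex 4.2 5.1 5.3
   vertex 0.1 4.2 5.8
  endloop
 endfacet
 facet normal -0.184 0.958 0.220
  outer loop
   vertex 1.5 5.5 1.3
   vertex 0.1 4.2 5.8
   vertex 4.2 5.1 5.3
  endloop
 endfacet
 facet normal 0.874 -0.474 -0.101
  outer loop
   vertex 3.5 4.9 0.2
   vertex 4.2 5.1 5.3
   vertex 1.5 0.7 2.6
  endloop
 endfacet
 facet normal 0.169 -0.627 0.760
  outer loop
   vertex 0.3 2.8 4.6
   vertex 1.5 0.7 2.6
   vertex 0.1 4.2 5.8
  endloop
 endfacet
 facet normal -0.958 0.095 -0.271
  outer loop
   vertex 0.3 2.8 4.6
   vertex 0.1 4.2 5.8
   vertex 1.5 5.5 1.3
  endloop
 endfacet
 facet normal -0.900 -0.114 -0.420
  outer loop
   vertex 0.3 2.8 4.6
   vertex 1.5 5.5 1.3
   vertex 1.5 0.7 2.6
  endloop
 endfacet
 facet normal 0.133 0.991 0.010
  outer loop
   vertex 3.7 5.2 1.9
   vertex 1.5 5.5 1.3
   vertex 4.2 5.1 5.3
  endloop
 endfacet
 facet normal 0.980 0.140 -0.140
  outer loop
   vertex 3.7 5.2 1.9
   vertex 4.2 5.1 5.3
   vertex 3.5 4.9 0.2
  endloop
 endfacet
 facet normal 0.184 0.964 -0.192
  outer loop
   vertex 3.7 5.2 1.9
   vertex 3.5 4.9 0.2
   vertex 1.5 5.5 1.3
  endloop
 endfacet
 facet normal -0.751 -0.173 -0.637
  outer loop
   vertex 2.8 3.9 0.2
   vertex 1.5 0.7 2.6
   vertex 1.5 5.5 1.3
  endloop
 endfacet
 facet normal 0.780 -0.546 -0.306
  outer loop
   vertex 2.8 3.9 0.2
   vertex 3.5 4.9 0.2
   vertex 1.5 0.7 2.6
  endloop
 endfacet
 facet normal -0.397 0.278 -0.874
  outer loop
   vertex 2.8 3.9 0.2
   vertex 1.5 5.5 1.3
   vertex 3.5 4.9 0.2
  endloop
 endfacet
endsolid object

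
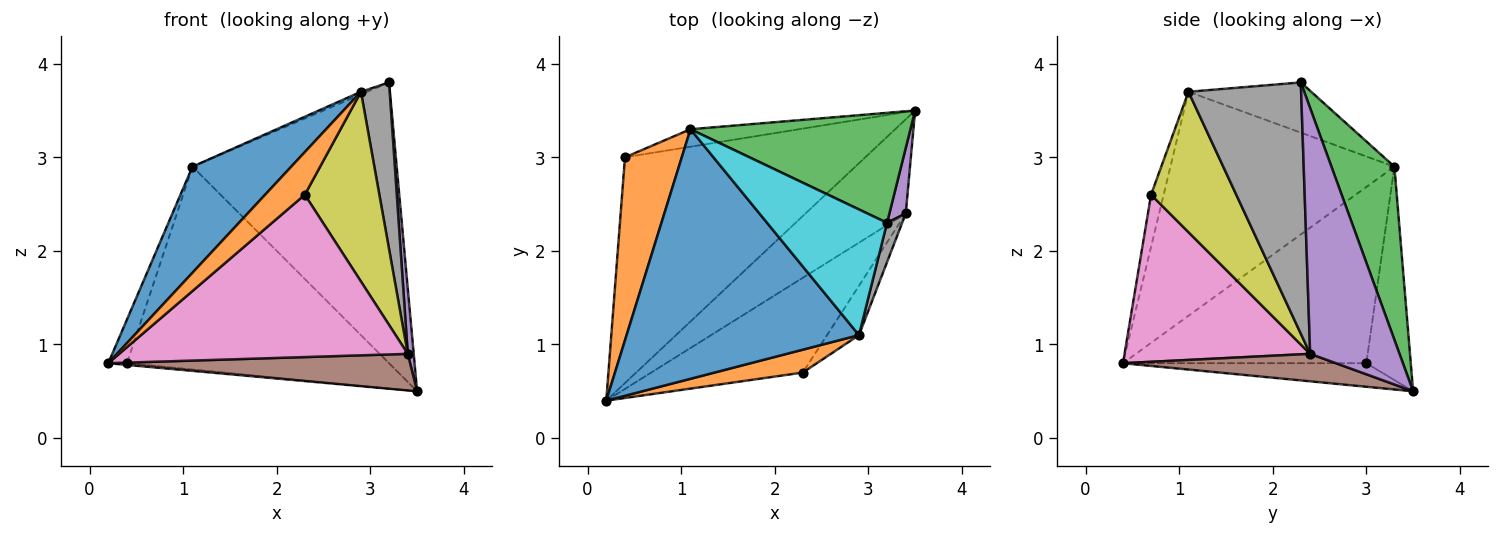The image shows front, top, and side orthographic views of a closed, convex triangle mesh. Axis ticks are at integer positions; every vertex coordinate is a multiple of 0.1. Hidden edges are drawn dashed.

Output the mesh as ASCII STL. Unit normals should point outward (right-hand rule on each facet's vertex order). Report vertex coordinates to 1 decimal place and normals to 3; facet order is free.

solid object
 facet normal -0.098 0.008 -0.995
  outer loop
   vertex 0.4 3.0 0.8
   vertex 3.5 3.5 0.5
   vertex 0.2 0.4 0.8
  endloop
 endfacet
 facet normal -0.949 0.073 0.306
  outer loop
   vertex 1.1 3.3 2.9
   vertex 0.4 3.0 0.8
   vertex 0.2 0.4 0.8
  endloop
 endfacet
 facet normal 0.276 0.895 0.351
  outer loop
   vertex 1.1 3.3 2.9
   vertex 3.2 2.3 3.8
   vertex 3.5 3.5 0.5
  endloop
 endfacet
 facet normal -0.167 0.982 -0.085
  outer loop
   vertex 1.1 3.3 2.9
   vertex 3.5 3.5 0.5
   vertex 0.4 3.0 0.8
  endloop
 endfacet
 facet normal 0.996 -0.066 0.066
  outer loop
   vertex 3.4 2.4 0.9
   vertex 3.5 3.5 0.5
   vertex 3.2 2.3 3.8
  endloop
 endfacet
 facet normal 0.248 -0.351 -0.903
  outer loop
   vertex 3.4 2.4 0.9
   vertex 0.2 0.4 0.8
   vertex 3.5 3.5 0.5
  endloop
 endfacet
 facet normal 0.486 -0.755 -0.441
  outer loop
   vertex 3.4 2.4 0.9
   vertex 2.3 0.7 2.6
   vertex 0.2 0.4 0.8
  endloop
 endfacet
 facet normal 0.967 -0.247 0.058
  outer loop
   vertex 2.9 1.1 3.7
   vertex 3.4 2.4 0.9
   vertex 3.2 2.3 3.8
  endloop
 endfacet
 facet normal 0.742 -0.649 -0.169
  outer loop
   vertex 2.9 1.1 3.7
   vertex 2.3 0.7 2.6
   vertex 3.4 2.4 0.9
  endloop
 endfacet
 facet normal -0.386 0.020 0.922
  outer loop
   vertex 2.9 1.1 3.7
   vertex 3.2 2.3 3.8
   vertex 1.1 3.3 2.9
  endloop
 endfacet
 facet normal -0.664 -0.293 0.688
  outer loop
   vertex 2.9 1.1 3.7
   vertex 1.1 3.3 2.9
   vertex 0.2 0.4 0.8
  endloop
 endfacet
 facet normal -0.269 -0.849 0.455
  outer loop
   vertex 2.9 1.1 3.7
   vertex 0.2 0.4 0.8
   vertex 2.3 0.7 2.6
  endloop
 endfacet
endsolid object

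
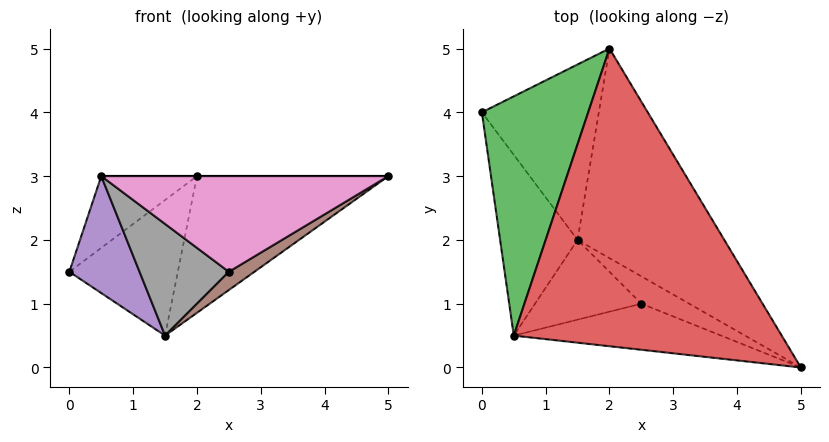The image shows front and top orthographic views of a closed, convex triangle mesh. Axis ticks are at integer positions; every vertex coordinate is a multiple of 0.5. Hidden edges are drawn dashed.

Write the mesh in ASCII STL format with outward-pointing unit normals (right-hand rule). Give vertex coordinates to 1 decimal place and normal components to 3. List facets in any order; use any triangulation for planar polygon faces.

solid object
 facet normal 0.277 0.588 -0.760
  outer loop
   vertex 1.5 2.0 0.5
   vertex 0.0 4.0 1.5
   vertex 2.0 5.0 3.0
  endloop
 endfacet
 facet normal 0.673 0.404 -0.619
  outer loop
   vertex 1.5 2.0 0.5
   vertex 2.0 5.0 3.0
   vertex 5.0 0.0 3.0
  endloop
 endfacet
 facet normal -0.653 0.218 0.725
  outer loop
   vertex 0.5 0.5 3.0
   vertex 2.0 5.0 3.0
   vertex 0.0 4.0 1.5
  endloop
 endfacet
 facet normal 0.000 0.000 1.000
  outer loop
   vertex 0.5 0.5 3.0
   vertex 5.0 0.0 3.0
   vertex 2.0 5.0 3.0
  endloop
 endfacet
 facet normal -0.789 -0.334 -0.516
  outer loop
   vertex 0.5 0.5 3.0
   vertex 0.0 4.0 1.5
   vertex 1.5 2.0 0.5
  endloop
 endfacet
 facet normal 0.267 -0.535 -0.802
  outer loop
   vertex 2.5 1.0 1.5
   vertex 1.5 2.0 0.5
   vertex 5.0 0.0 3.0
  endloop
 endfacet
 facet normal -0.100 -0.897 -0.432
  outer loop
   vertex 2.5 1.0 1.5
   vertex 5.0 0.0 3.0
   vertex 0.5 0.5 3.0
  endloop
 endfacet
 facet normal -0.226 -0.793 -0.566
  outer loop
   vertex 2.5 1.0 1.5
   vertex 0.5 0.5 3.0
   vertex 1.5 2.0 0.5
  endloop
 endfacet
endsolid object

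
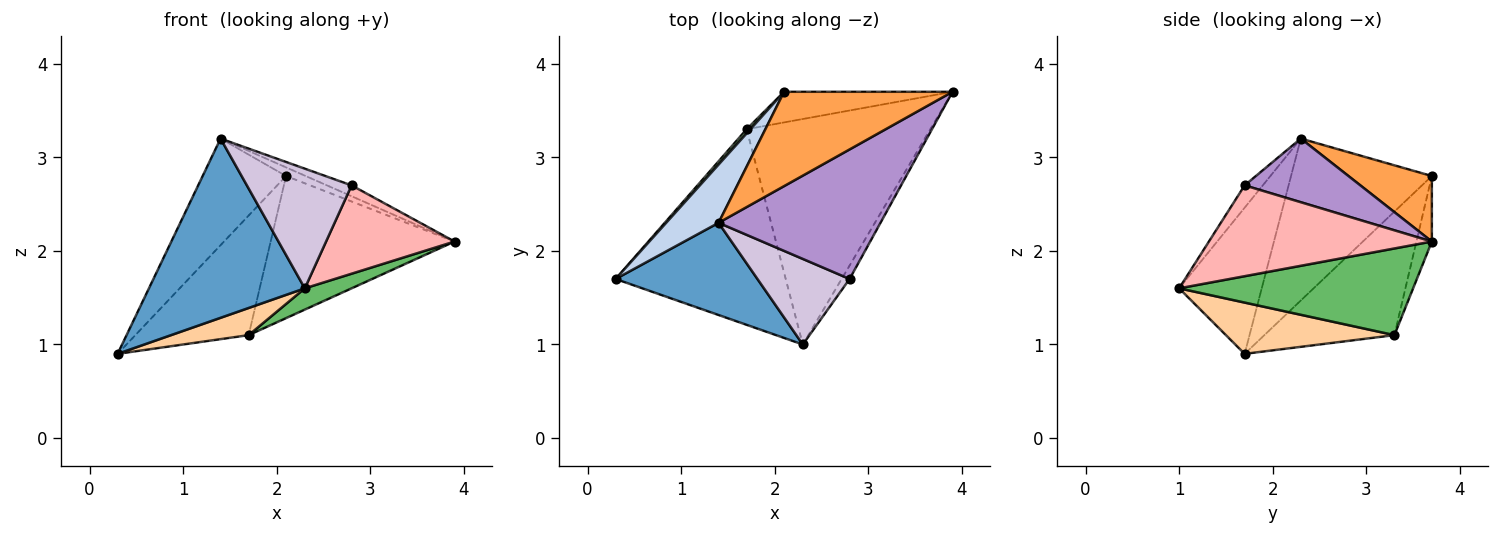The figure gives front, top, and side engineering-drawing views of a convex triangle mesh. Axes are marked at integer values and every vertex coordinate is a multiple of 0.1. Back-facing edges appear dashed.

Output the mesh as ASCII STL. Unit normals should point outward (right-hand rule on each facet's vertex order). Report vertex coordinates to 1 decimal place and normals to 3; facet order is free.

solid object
 facet normal -0.426 -0.804 0.414
  outer loop
   vertex 1.4 2.3 3.2
   vertex 0.3 1.7 0.9
   vertex 2.3 1.0 1.6
  endloop
 endfacet
 facet normal -0.829 0.491 0.268
  outer loop
   vertex 2.1 3.7 2.8
   vertex 0.3 1.7 0.9
   vertex 1.4 2.3 3.2
  endloop
 endfacet
 facet normal 0.361 0.085 0.929
  outer loop
   vertex 2.1 3.7 2.8
   vertex 1.4 2.3 3.2
   vertex 3.9 3.7 2.1
  endloop
 endfacet
 facet normal 0.286 -0.132 -0.949
  outer loop
   vertex 1.7 3.3 1.1
   vertex 2.3 1.0 1.6
   vertex 0.3 1.7 0.9
  endloop
 endfacet
 facet normal 0.425 -0.085 -0.901
  outer loop
   vertex 1.7 3.3 1.1
   vertex 3.9 3.7 2.1
   vertex 2.3 1.0 1.6
  endloop
 endfacet
 facet normal -0.754 0.657 0.023
  outer loop
   vertex 1.7 3.3 1.1
   vertex 0.3 1.7 0.9
   vertex 2.1 3.7 2.8
  endloop
 endfacet
 facet normal -0.082 0.974 -0.210
  outer loop
   vertex 1.7 3.3 1.1
   vertex 2.1 3.7 2.8
   vertex 3.9 3.7 2.1
  endloop
 endfacet
 facet normal 0.864 -0.498 -0.076
  outer loop
   vertex 2.8 1.7 2.7
   vertex 2.3 1.0 1.6
   vertex 3.9 3.7 2.1
  endloop
 endfacet
 facet normal 0.365 0.078 0.928
  outer loop
   vertex 2.8 1.7 2.7
   vertex 3.9 3.7 2.1
   vertex 1.4 2.3 3.2
  endloop
 endfacet
 facet normal -0.139 -0.805 0.576
  outer loop
   vertex 2.8 1.7 2.7
   vertex 1.4 2.3 3.2
   vertex 2.3 1.0 1.6
  endloop
 endfacet
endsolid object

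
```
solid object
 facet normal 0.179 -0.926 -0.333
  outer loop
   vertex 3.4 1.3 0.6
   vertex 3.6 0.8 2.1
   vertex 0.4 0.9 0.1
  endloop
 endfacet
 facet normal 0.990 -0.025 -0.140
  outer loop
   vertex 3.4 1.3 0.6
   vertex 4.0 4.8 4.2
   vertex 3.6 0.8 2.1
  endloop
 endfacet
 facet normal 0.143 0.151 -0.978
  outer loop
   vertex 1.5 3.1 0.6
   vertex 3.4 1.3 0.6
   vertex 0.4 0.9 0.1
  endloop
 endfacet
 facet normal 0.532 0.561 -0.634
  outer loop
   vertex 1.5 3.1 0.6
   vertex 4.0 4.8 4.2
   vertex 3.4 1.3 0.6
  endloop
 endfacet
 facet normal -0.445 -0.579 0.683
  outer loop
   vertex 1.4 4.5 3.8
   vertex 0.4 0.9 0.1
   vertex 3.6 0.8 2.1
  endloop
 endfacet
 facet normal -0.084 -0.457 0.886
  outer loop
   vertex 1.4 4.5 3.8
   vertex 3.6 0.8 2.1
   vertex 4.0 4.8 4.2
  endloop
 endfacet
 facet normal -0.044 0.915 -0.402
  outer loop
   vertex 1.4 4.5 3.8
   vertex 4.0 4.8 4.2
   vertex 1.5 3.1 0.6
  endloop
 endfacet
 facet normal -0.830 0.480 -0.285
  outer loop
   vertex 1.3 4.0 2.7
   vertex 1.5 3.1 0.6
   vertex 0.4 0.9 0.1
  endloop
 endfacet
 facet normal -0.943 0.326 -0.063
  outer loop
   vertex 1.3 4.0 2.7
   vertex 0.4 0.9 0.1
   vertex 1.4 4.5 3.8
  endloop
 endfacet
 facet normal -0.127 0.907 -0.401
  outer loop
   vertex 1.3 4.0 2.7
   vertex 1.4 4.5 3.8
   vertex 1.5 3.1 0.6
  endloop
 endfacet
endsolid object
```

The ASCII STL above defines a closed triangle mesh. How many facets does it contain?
10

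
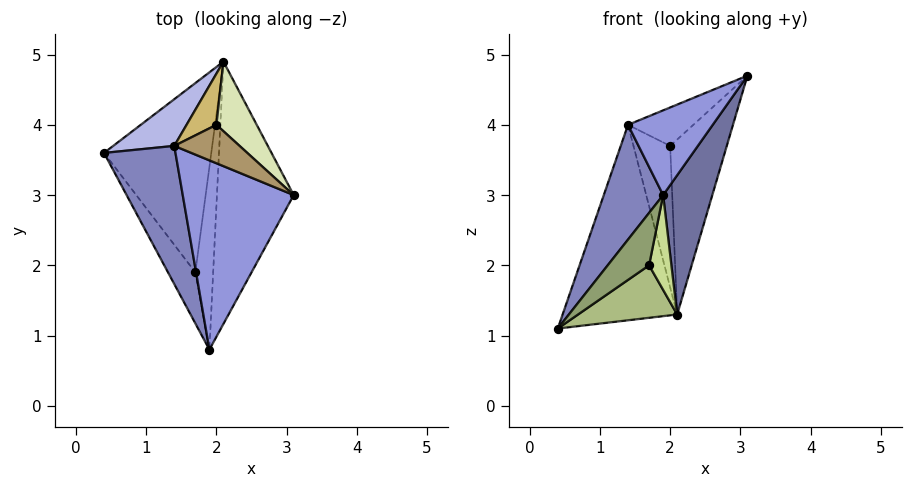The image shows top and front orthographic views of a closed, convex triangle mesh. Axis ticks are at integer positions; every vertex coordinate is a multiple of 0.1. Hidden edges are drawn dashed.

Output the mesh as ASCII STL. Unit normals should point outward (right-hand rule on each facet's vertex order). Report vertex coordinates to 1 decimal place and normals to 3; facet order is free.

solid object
 facet normal 0.904 -0.201 -0.378
  outer loop
   vertex 2.1 4.9 1.3
   vertex 3.1 3.0 4.7
   vertex 1.9 0.8 3.0
  endloop
 endfacet
 facet normal -0.908 -0.268 0.322
  outer loop
   vertex 1.4 3.7 4.0
   vertex 0.4 3.6 1.1
   vertex 1.9 0.8 3.0
  endloop
 endfacet
 facet normal -0.478 -0.359 0.802
  outer loop
   vertex 1.4 3.7 4.0
   vertex 1.9 0.8 3.0
   vertex 3.1 3.0 4.7
  endloop
 endfacet
 facet normal -0.611 0.770 0.184
  outer loop
   vertex 1.4 3.7 4.0
   vertex 2.1 4.9 1.3
   vertex 0.4 3.6 1.1
  endloop
 endfacet
 facet normal -0.414 -0.652 -0.635
  outer loop
   vertex 1.7 1.9 2.0
   vertex 1.9 0.8 3.0
   vertex 0.4 3.6 1.1
  endloop
 endfacet
 facet normal 0.303 -0.255 -0.918
  outer loop
   vertex 1.7 1.9 2.0
   vertex 0.4 3.6 1.1
   vertex 2.1 4.9 1.3
  endloop
 endfacet
 facet normal 0.885 -0.214 -0.413
  outer loop
   vertex 1.7 1.9 2.0
   vertex 2.1 4.9 1.3
   vertex 1.9 0.8 3.0
  endloop
 endfacet
 facet normal 0.453 0.828 0.329
  outer loop
   vertex 2.0 4.0 3.7
   vertex 3.1 3.0 4.7
   vertex 2.1 4.9 1.3
  endloop
 endfacet
 facet normal 0.000 0.707 0.707
  outer loop
   vertex 2.0 4.0 3.7
   vertex 1.4 3.7 4.0
   vertex 3.1 3.0 4.7
  endloop
 endfacet
 facet normal -0.287 0.901 0.326
  outer loop
   vertex 2.0 4.0 3.7
   vertex 2.1 4.9 1.3
   vertex 1.4 3.7 4.0
  endloop
 endfacet
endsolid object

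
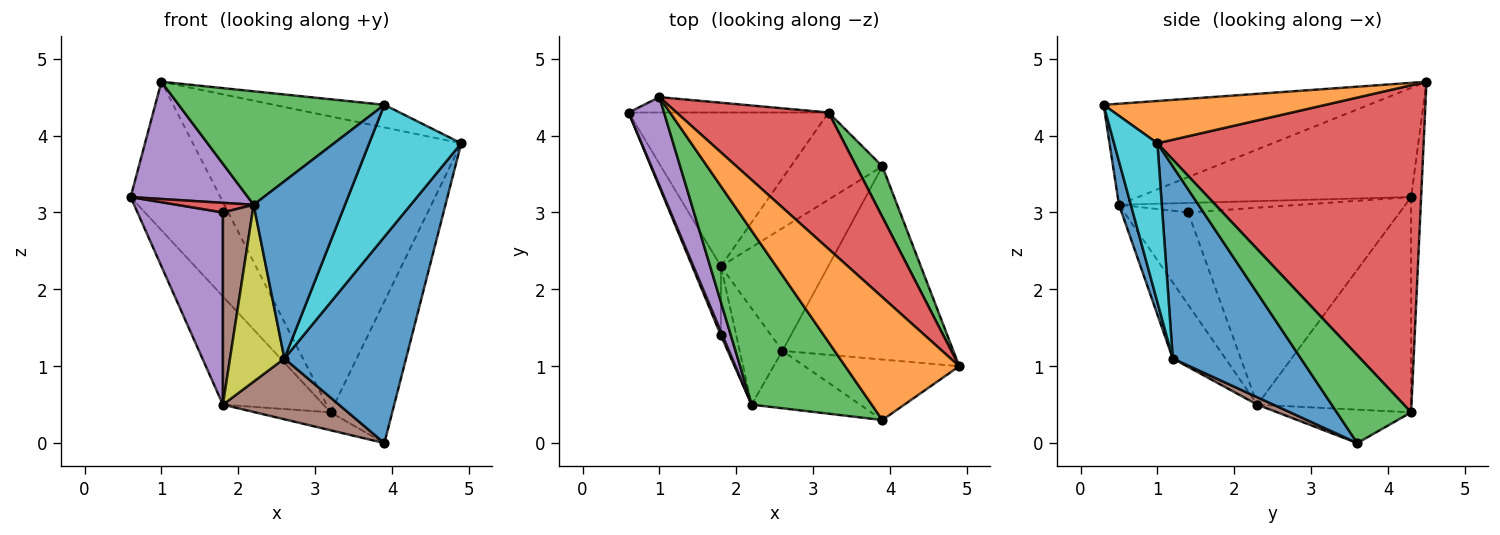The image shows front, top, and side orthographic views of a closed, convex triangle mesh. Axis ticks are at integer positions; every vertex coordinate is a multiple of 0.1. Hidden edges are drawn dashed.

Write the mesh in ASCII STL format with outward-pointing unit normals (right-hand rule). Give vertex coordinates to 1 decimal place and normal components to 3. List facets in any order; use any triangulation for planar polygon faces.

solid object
 facet normal 0.610 -0.579 -0.542
  outer loop
   vertex 2.6 1.2 1.1
   vertex 3.9 3.6 0.0
   vertex 4.9 1.0 3.9
  endloop
 endfacet
 facet normal -0.110 0.989 -0.102
  outer loop
   vertex 3.2 4.3 0.4
   vertex 0.6 4.3 3.2
   vertex 1.0 4.5 4.7
  endloop
 endfacet
 facet normal 0.750 0.623 0.223
  outer loop
   vertex 3.2 4.3 0.4
   vertex 4.9 1.0 3.9
   vertex 3.9 3.6 0.0
  endloop
 endfacet
 facet normal 0.669 0.675 0.311
  outer loop
   vertex 3.2 4.3 0.4
   vertex 1.0 4.5 4.7
   vertex 4.9 1.0 3.9
  endloop
 endfacet
 facet normal -0.881 -0.378 0.285
  outer loop
   vertex 2.2 0.5 3.1
   vertex 1.0 4.5 4.7
   vertex 0.6 4.3 3.2
  endloop
 endfacet
 facet normal 0.061 -0.443 -0.894
  outer loop
   vertex 1.8 2.3 0.5
   vertex 3.9 3.6 0.0
   vertex 2.6 1.2 1.1
  endloop
 endfacet
 facet normal -0.337 0.190 -0.922
  outer loop
   vertex 1.8 2.3 0.5
   vertex 3.2 4.3 0.4
   vertex 3.9 3.6 0.0
  endloop
 endfacet
 facet normal -0.661 0.432 -0.614
  outer loop
   vertex 1.8 2.3 0.5
   vertex 0.6 4.3 3.2
   vertex 3.2 4.3 0.4
  endloop
 endfacet
 facet normal -0.648 -0.669 -0.364
  outer loop
   vertex 1.8 2.3 0.5
   vertex 2.6 1.2 1.1
   vertex 2.2 0.5 3.1
  endloop
 endfacet
 facet normal 0.394 -0.836 -0.383
  outer loop
   vertex 3.9 0.3 4.4
   vertex 2.6 1.2 1.1
   vertex 4.9 1.0 3.9
  endloop
 endfacet
 facet normal 0.123 -0.944 -0.306
  outer loop
   vertex 3.9 0.3 4.4
   vertex 2.2 0.5 3.1
   vertex 2.6 1.2 1.1
  endloop
 endfacet
 facet normal 0.343 0.171 0.924
  outer loop
   vertex 3.9 0.3 4.4
   vertex 4.9 1.0 3.9
   vertex 1.0 4.5 4.7
  endloop
 endfacet
 facet normal -0.576 -0.447 0.685
  outer loop
   vertex 3.9 0.3 4.4
   vertex 1.0 4.5 4.7
   vertex 2.2 0.5 3.1
  endloop
 endfacet
 facet normal -0.909 -0.387 0.155
  outer loop
   vertex 1.8 1.4 3.0
   vertex 2.2 0.5 3.1
   vertex 0.6 4.3 3.2
  endloop
 endfacet
 facet normal -0.919 -0.371 -0.134
  outer loop
   vertex 1.8 1.4 3.0
   vertex 0.6 4.3 3.2
   vertex 1.8 2.3 0.5
  endloop
 endfacet
 facet normal -0.897 -0.415 -0.150
  outer loop
   vertex 1.8 1.4 3.0
   vertex 1.8 2.3 0.5
   vertex 2.2 0.5 3.1
  endloop
 endfacet
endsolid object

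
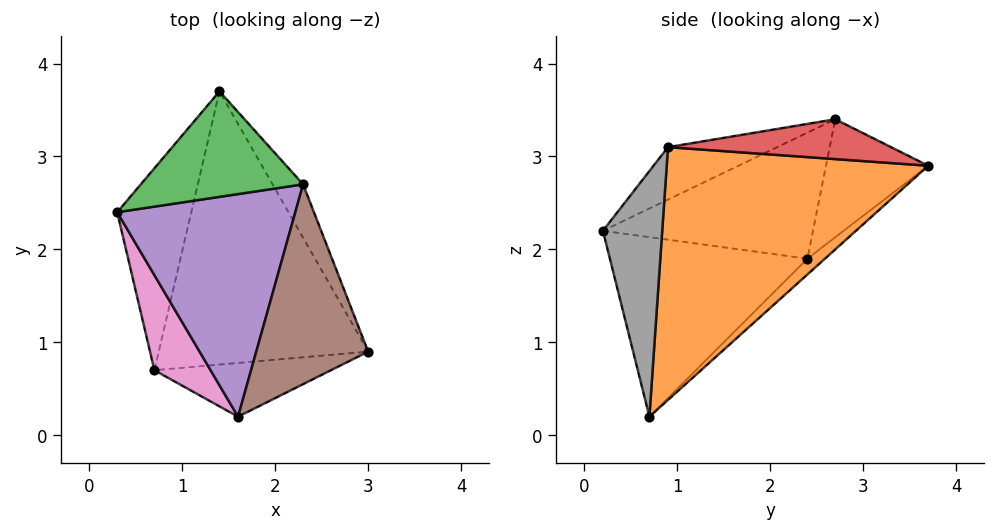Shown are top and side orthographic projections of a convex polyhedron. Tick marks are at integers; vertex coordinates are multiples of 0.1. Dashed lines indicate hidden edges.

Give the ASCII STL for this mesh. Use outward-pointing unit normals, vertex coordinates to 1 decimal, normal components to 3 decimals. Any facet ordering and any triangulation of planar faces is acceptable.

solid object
 facet normal -0.153 0.681 -0.717
  outer loop
   vertex 0.7 0.7 0.2
   vertex 0.3 2.4 1.9
   vertex 1.4 3.7 2.9
  endloop
 endfacet
 facet normal 0.716 0.367 -0.593
  outer loop
   vertex 0.7 0.7 0.2
   vertex 1.4 3.7 2.9
   vertex 3.0 0.9 3.1
  endloop
 endfacet
 facet normal -0.583 -0.124 0.803
  outer loop
   vertex 2.3 2.7 3.4
   vertex 1.4 3.7 2.9
   vertex 0.3 2.4 1.9
  endloop
 endfacet
 facet normal 0.734 0.379 -0.563
  outer loop
   vertex 2.3 2.7 3.4
   vertex 3.0 0.9 3.1
   vertex 1.4 3.7 2.9
  endloop
 endfacet
 facet normal -0.563 -0.224 0.795
  outer loop
   vertex 1.6 0.2 2.2
   vertex 2.3 2.7 3.4
   vertex 0.3 2.4 1.9
  endloop
 endfacet
 facet normal -0.404 -0.301 0.864
  outer loop
   vertex 1.6 0.2 2.2
   vertex 3.0 0.9 3.1
   vertex 2.3 2.7 3.4
  endloop
 endfacet
 facet normal -0.846 -0.464 0.265
  outer loop
   vertex 1.6 0.2 2.2
   vertex 0.3 2.4 1.9
   vertex 0.7 0.7 0.2
  endloop
 endfacet
 facet normal 0.612 -0.658 -0.440
  outer loop
   vertex 1.6 0.2 2.2
   vertex 0.7 0.7 0.2
   vertex 3.0 0.9 3.1
  endloop
 endfacet
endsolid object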